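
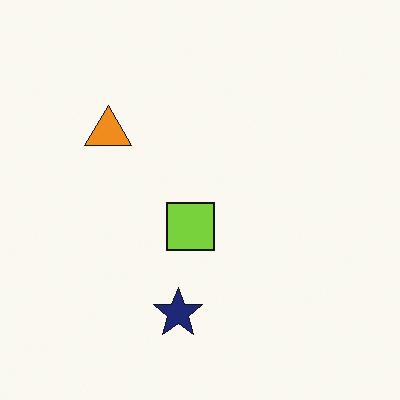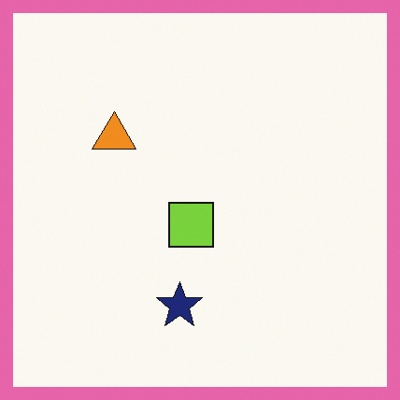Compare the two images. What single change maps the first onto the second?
Framed with a pink border.

A solid pink frame runs around the edge of the second image, with the content slightly shrunk inside it.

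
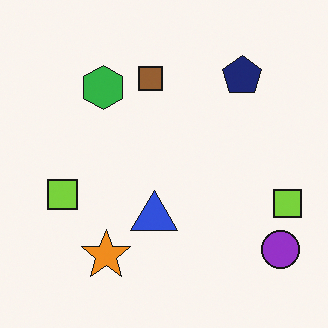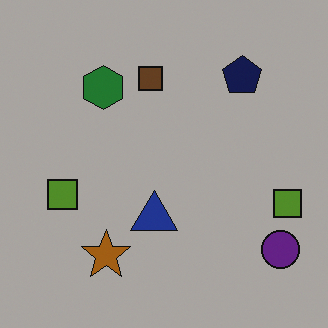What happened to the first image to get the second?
The second image is the first substantially darkened.

Every pixel — background and shapes alike — is uniformly darkened.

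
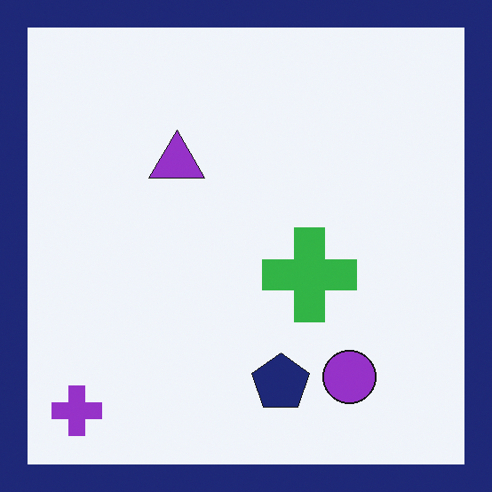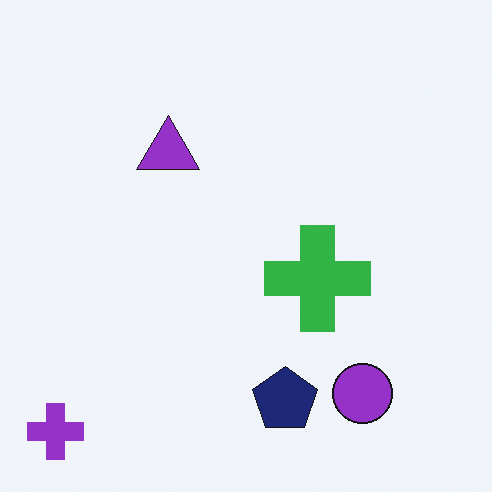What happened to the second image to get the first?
The transformation is: framed with a navy border.

A solid navy frame runs around the edge of the first image, with the content slightly shrunk inside it.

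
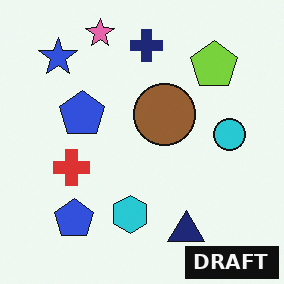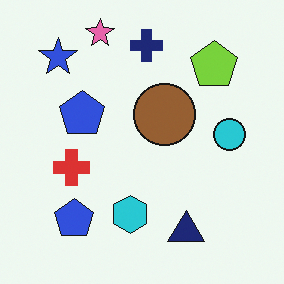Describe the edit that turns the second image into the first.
It was watermarked with the text "DRAFT" in the lower-right corner.

A dark label reading "DRAFT" appears in the lower-right corner.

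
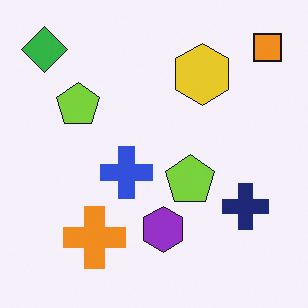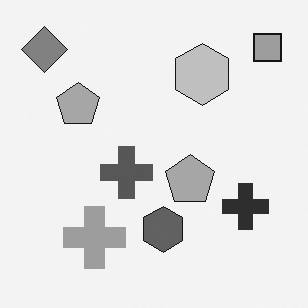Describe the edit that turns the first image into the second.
The second image is the first converted to grayscale.

All color is removed — every shape is now a shade of grey.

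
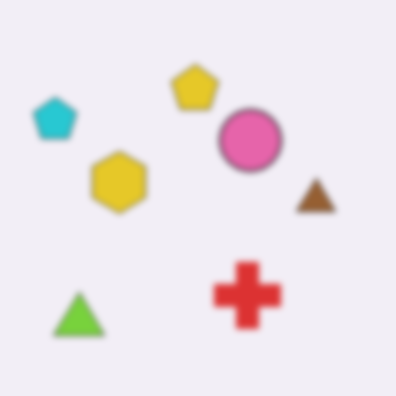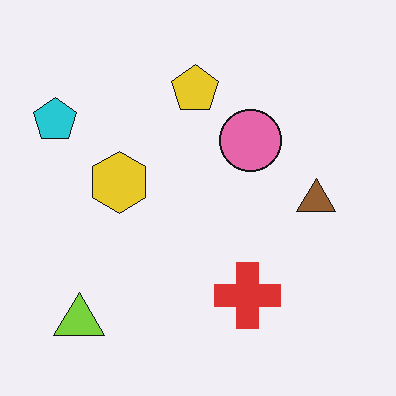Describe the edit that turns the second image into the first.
Moderately blurred.

Shape edges and outlines are uniformly softened across the whole image.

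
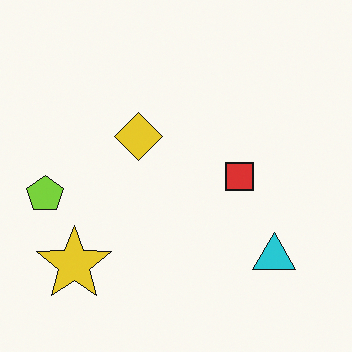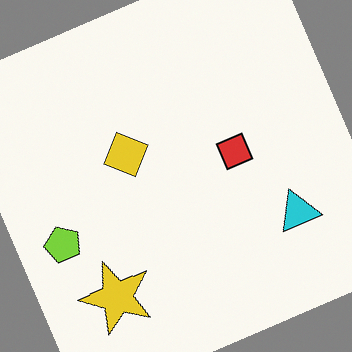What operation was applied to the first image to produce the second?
The transformation is: rotated counter-clockwise by a moderate amount.

Every shape is tilted by the same angle and the image corners show triangular fill wedges — a whole-image rotation by a non-right angle.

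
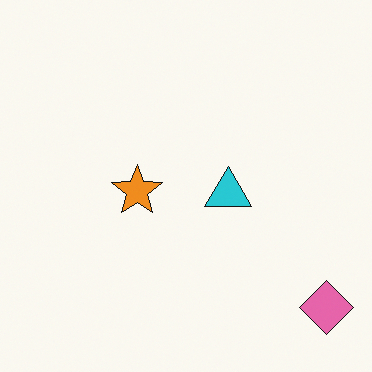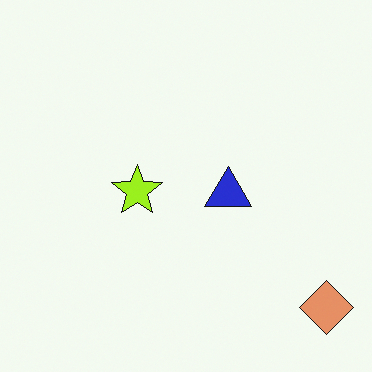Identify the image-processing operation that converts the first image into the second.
Hue-shifted slightly.

Every shape's color has rotated by the same amount around the hue wheel — a uniform hue shift.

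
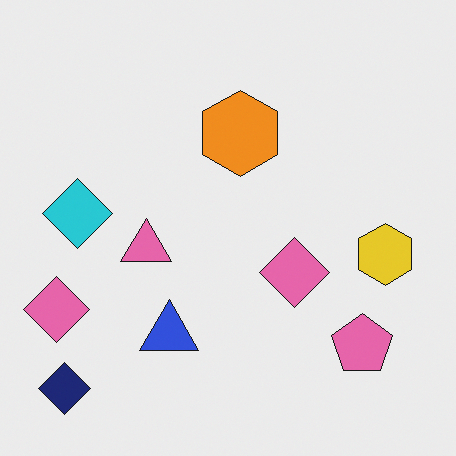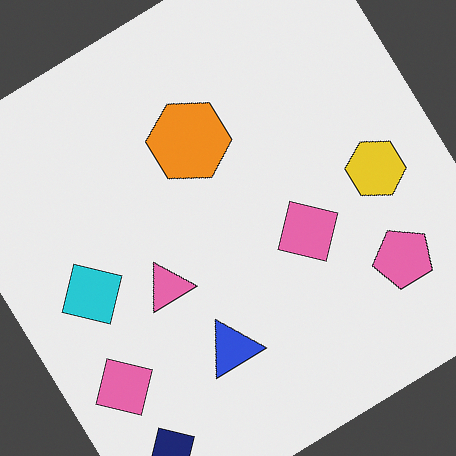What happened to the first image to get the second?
The second image is the first rotated counter-clockwise by a large amount — several tens of degrees.

Every shape is tilted by the same angle and the image corners show triangular fill wedges — a whole-image rotation by a non-right angle.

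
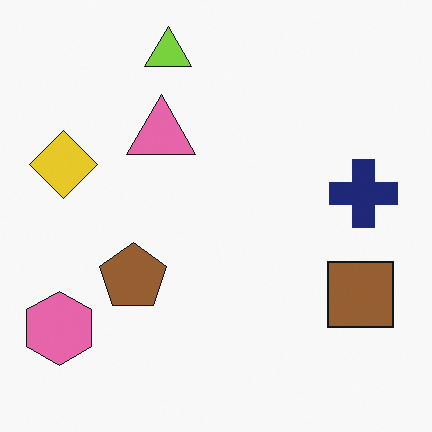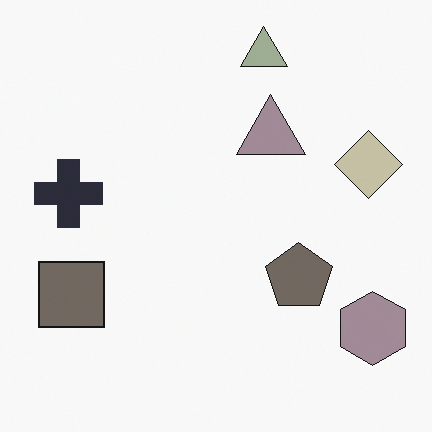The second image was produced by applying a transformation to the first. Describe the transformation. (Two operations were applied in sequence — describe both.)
It was heavily desaturated, then flipped horizontally (left ↔ right).

All colors are more muted and greyish — a global saturation change. The pink hexagon is in the bottom-left of the first image and the bottom-right of the second — shapes on opposite sides of the vertical midline have swapped in a mirror flip.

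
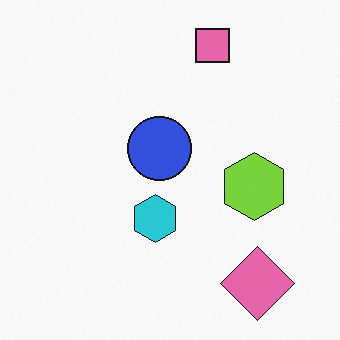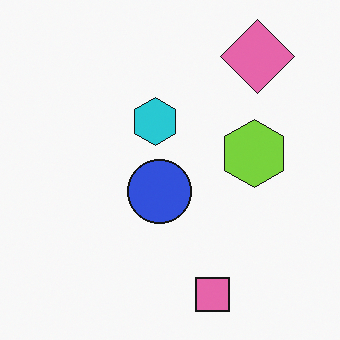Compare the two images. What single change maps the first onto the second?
The image was flipped vertically (top ↔ bottom).

The pink square is in the top of the first image and the bottom of the second — shapes on opposite sides of the horizontal midline have swapped in a mirror flip.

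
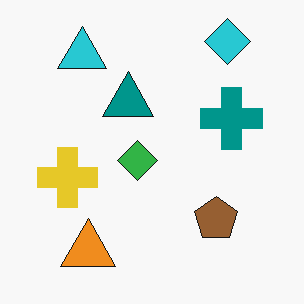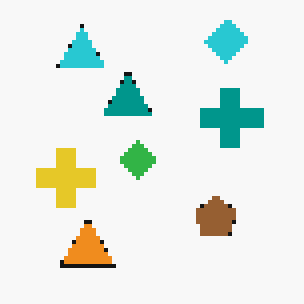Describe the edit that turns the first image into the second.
It was mildly pixelated.

Shapes are reduced to large square blocks; fine edges and outlines are lost — a downscale-then-upscale (mosaic) effect.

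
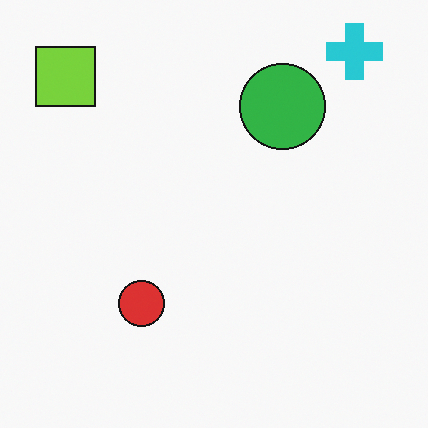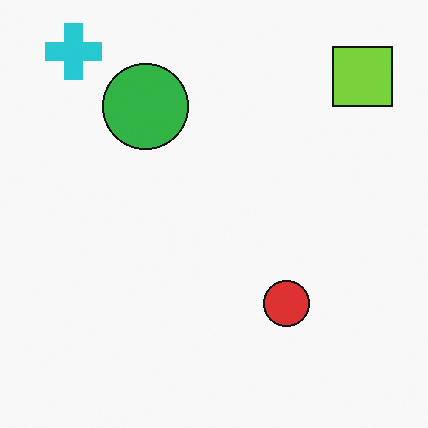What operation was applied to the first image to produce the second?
The transformation is: flipped horizontally (left ↔ right).

The lime square is in the top-left of the first image and the top-right of the second — shapes on opposite sides of the vertical midline have swapped in a mirror flip.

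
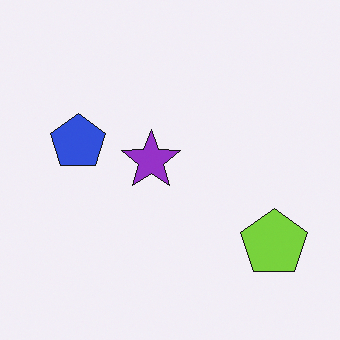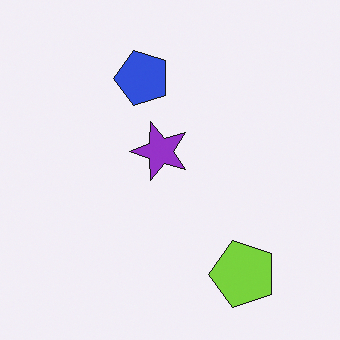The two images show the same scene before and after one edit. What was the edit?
This is the original image transposed (reflected across the top-left ↔ bottom-right diagonal).

Shapes have swapped their row and column positions — what was in the top-right is now in the bottom-left — a diagonal reflection.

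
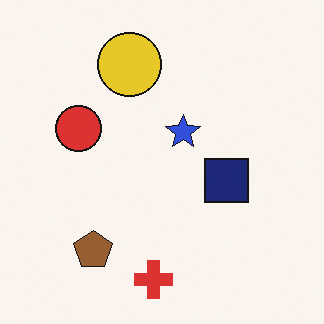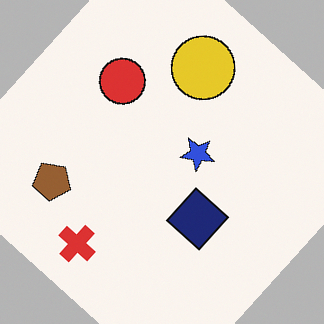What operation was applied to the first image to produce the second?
The transformation is: rotated clockwise by a large amount — several tens of degrees.

Every shape is tilted by the same angle and the image corners show triangular fill wedges — a whole-image rotation by a non-right angle.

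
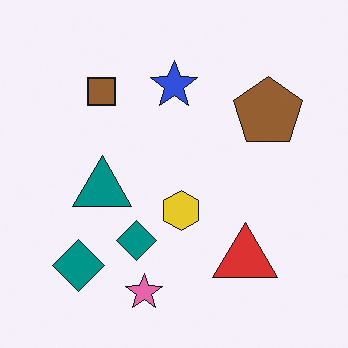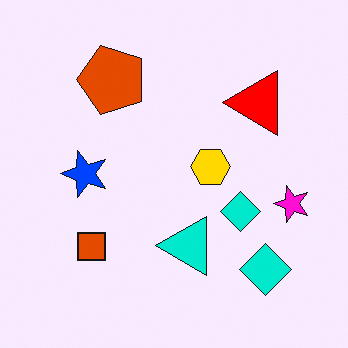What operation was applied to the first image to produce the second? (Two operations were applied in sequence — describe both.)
The second image is the first made much more vivid (saturation change), then rotated 90° counter-clockwise.

All colors are more vivid — a global saturation change. The pink star sits in the bottom of the first image and the right of the second — consistent with a whole-image 90° counter-clockwise rotation.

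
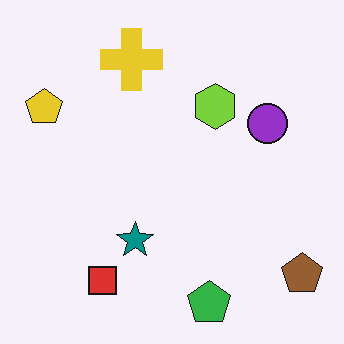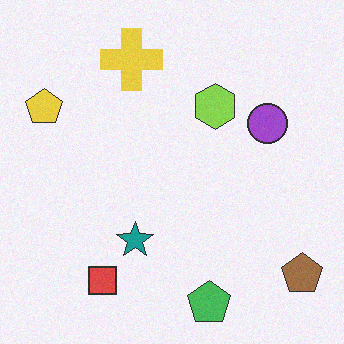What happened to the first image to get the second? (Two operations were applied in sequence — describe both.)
The second image is the first given slightly reduced contrast, then degraded with subtle gaussian noise.

Tones are pushed toward mid-grey across the whole image — a global contrast change. Random speckle covers the whole image, including the flat background.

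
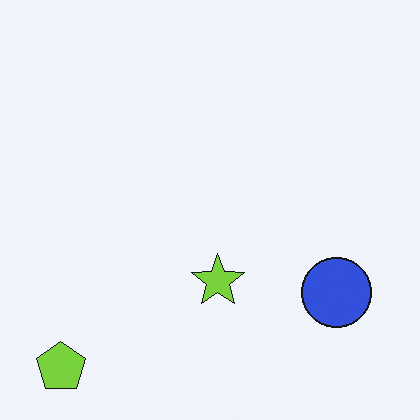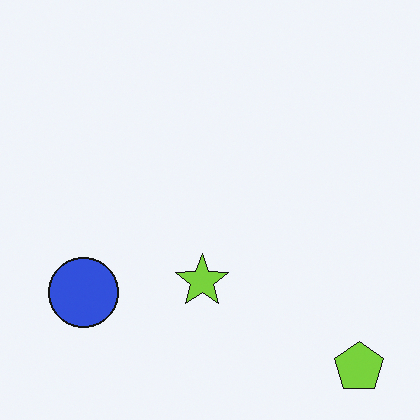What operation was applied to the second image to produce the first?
This is the original image flipped horizontally (left ↔ right).

The lime pentagon is in the bottom-right of the second image and the bottom-left of the first — shapes on opposite sides of the vertical midline have swapped in a mirror flip.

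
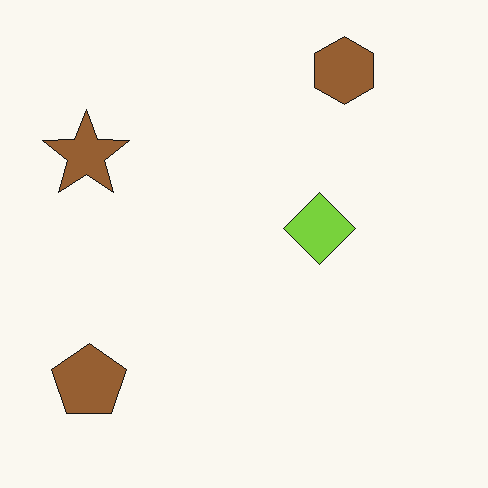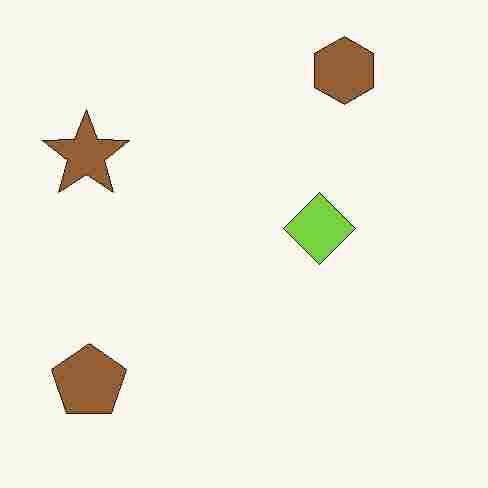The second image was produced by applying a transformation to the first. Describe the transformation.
It was degraded with heavy JPEG compression.

Blocky 8×8 compression artifacts appear around shape edges and the flat background shows ringing — characteristic JPEG degradation.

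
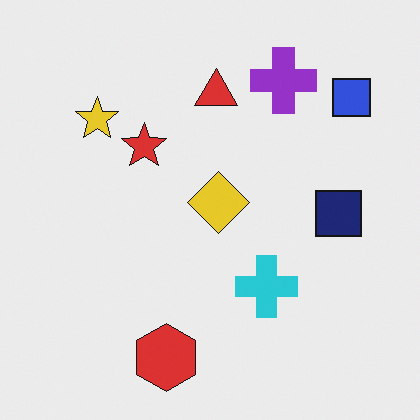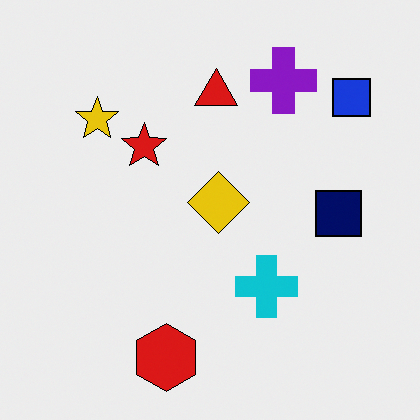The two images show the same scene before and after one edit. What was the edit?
This is the original image given slightly increased contrast.

Tones are pushed away from mid-grey across the whole image — a global contrast change.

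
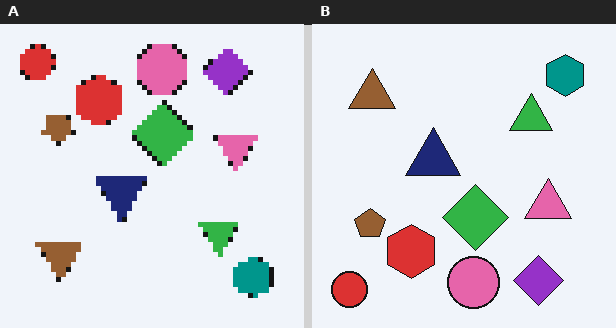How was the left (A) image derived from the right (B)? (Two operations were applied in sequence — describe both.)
Lightly pixelated (a mild mosaic effect), then flipped vertically (top ↔ bottom).

Shapes are reduced to large square blocks; fine edges and outlines are lost — a downscale-then-upscale (mosaic) effect. The red circle is in the bottom-left of the right (B) image and the top-left of the left (A) — shapes on opposite sides of the horizontal midline have swapped in a mirror flip.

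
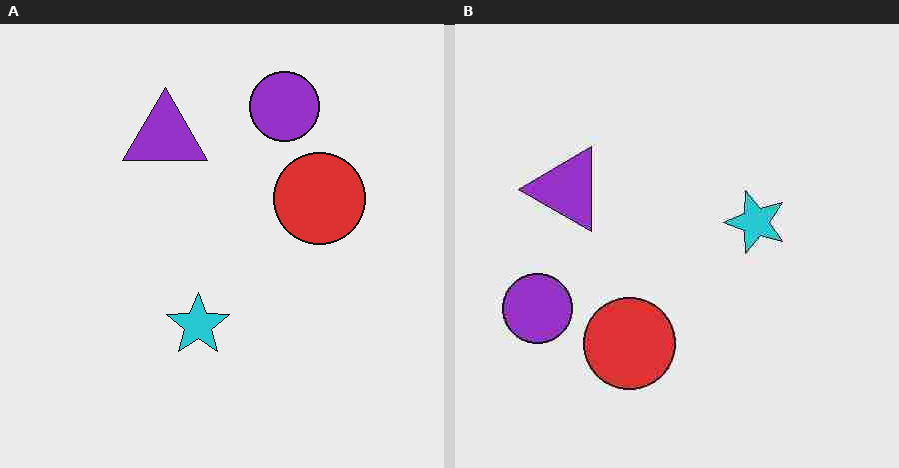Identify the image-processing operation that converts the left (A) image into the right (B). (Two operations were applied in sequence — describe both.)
The right (B) image is the left (A) transposed (reflected across the top-left ↔ bottom-right diagonal), then degraded with heavy JPEG compression.

Shapes have swapped their row and column positions — what was in the top-right is now in the bottom-left — a diagonal reflection. Blocky 8×8 compression artifacts appear around shape edges and the flat background shows ringing — characteristic JPEG degradation.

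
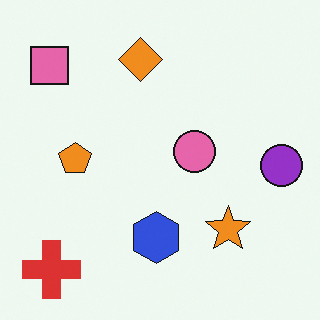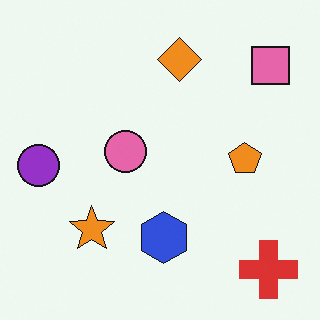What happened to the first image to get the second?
Flipped horizontally (left ↔ right).

The purple circle is in the right of the first image and the left of the second — shapes on opposite sides of the vertical midline have swapped in a mirror flip.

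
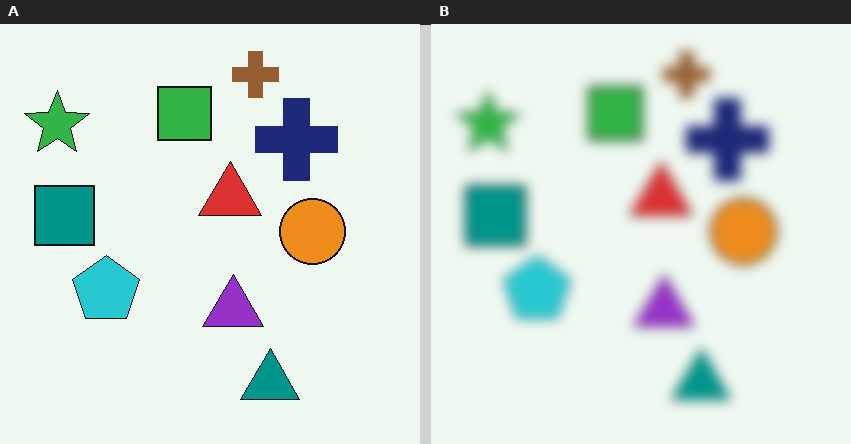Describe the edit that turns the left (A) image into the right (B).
This is the original image strongly gaussian-blurred.

Shape edges and outlines are uniformly softened across the whole image.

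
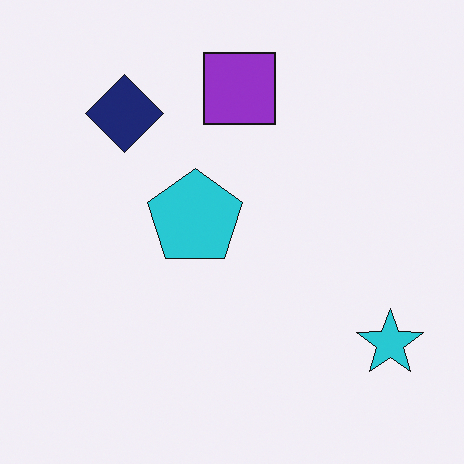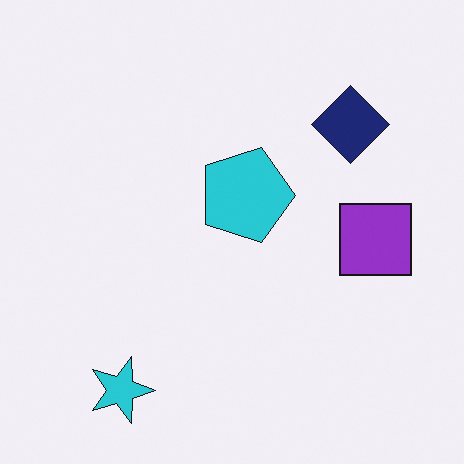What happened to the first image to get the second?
The second image is the first rotated 90° clockwise.

The cyan star sits in the bottom-right of the first image and the bottom-left of the second — consistent with a whole-image 90° clockwise rotation.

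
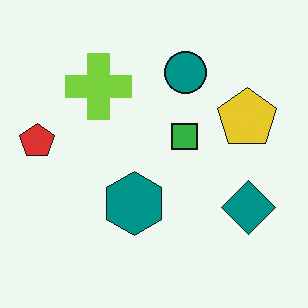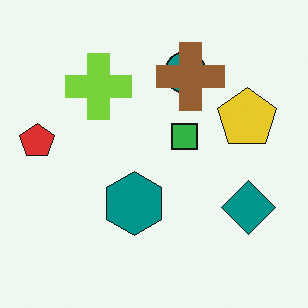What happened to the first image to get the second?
The image was overlaid with an additional brown cross.

A brown cross appears in the second image that is absent from the first.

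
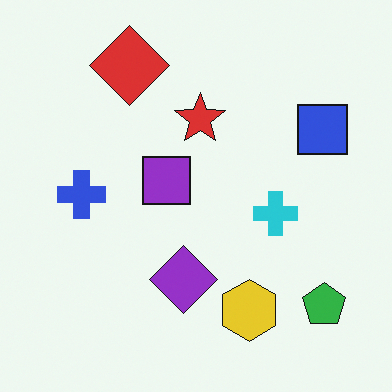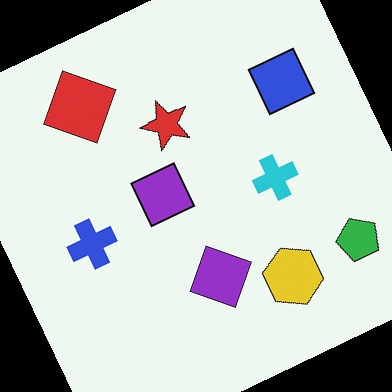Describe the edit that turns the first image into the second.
It was rotated counter-clockwise by a moderate amount.

Every shape is tilted by the same angle and the image corners show triangular fill wedges — a whole-image rotation by a non-right angle.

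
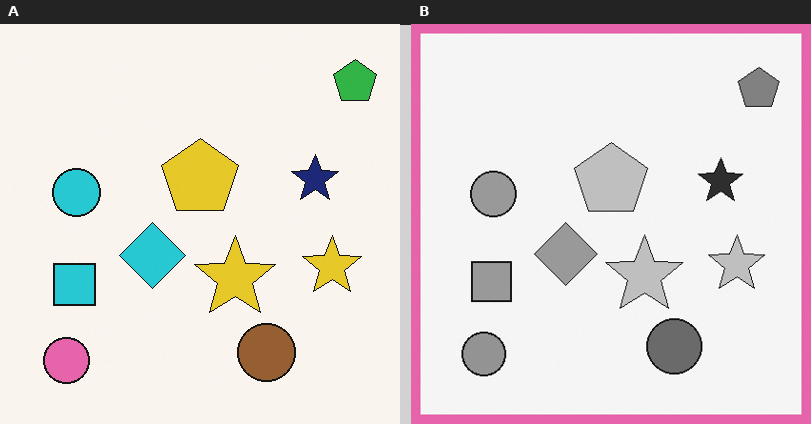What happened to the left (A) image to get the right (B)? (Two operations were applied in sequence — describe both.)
The transformation is: converted to grayscale, then framed with a pink border.

All color is removed — every shape is now a shade of grey. A solid pink frame runs around the edge of the right (B) image, with the content slightly shrunk inside it.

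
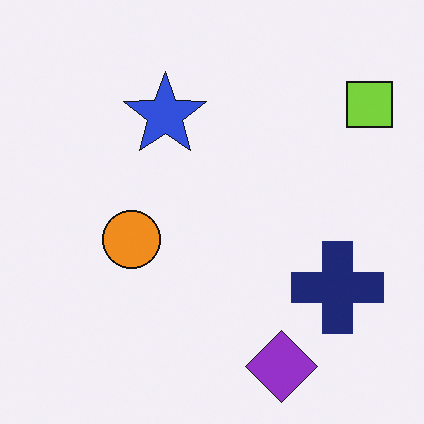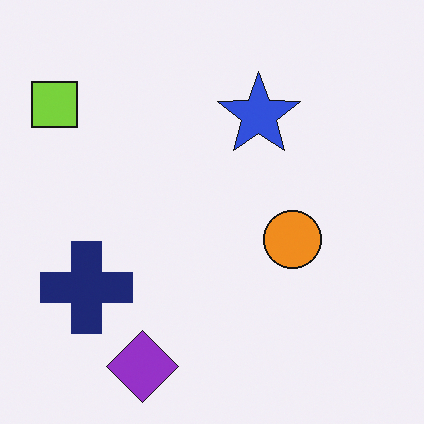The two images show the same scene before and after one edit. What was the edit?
Flipped horizontally (left ↔ right).

The lime square is in the top-right of the first image and the top-left of the second — shapes on opposite sides of the vertical midline have swapped in a mirror flip.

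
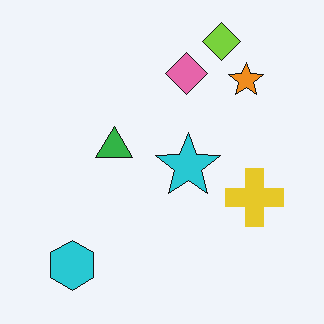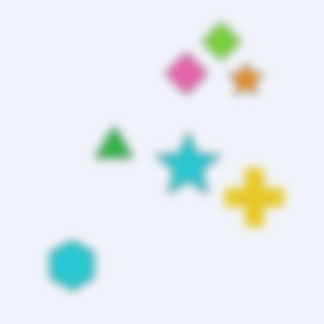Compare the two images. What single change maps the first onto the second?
The transformation is: moderately blurred.

Shape edges and outlines are uniformly softened across the whole image.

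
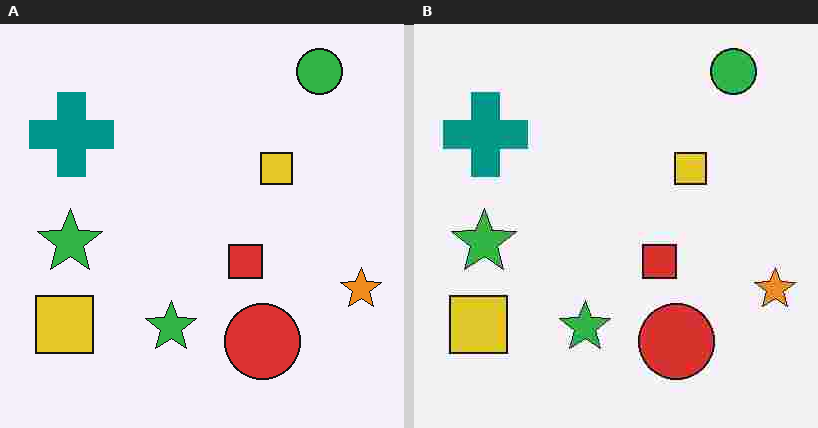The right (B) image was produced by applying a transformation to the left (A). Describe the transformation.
Degraded with heavy JPEG compression.

Blocky 8×8 compression artifacts appear around shape edges and the flat background shows ringing — characteristic JPEG degradation.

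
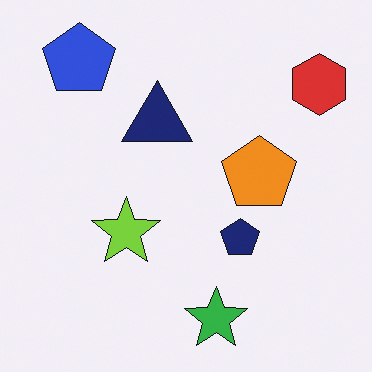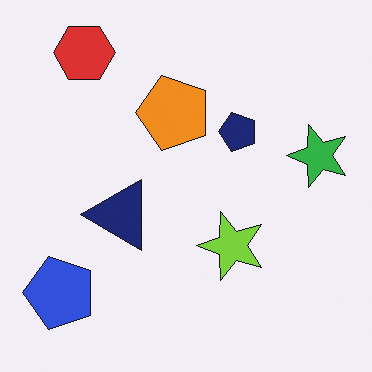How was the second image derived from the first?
The image was rotated 90° counter-clockwise.

The red hexagon sits in the top-right of the first image and the top-left of the second — consistent with a whole-image 90° counter-clockwise rotation.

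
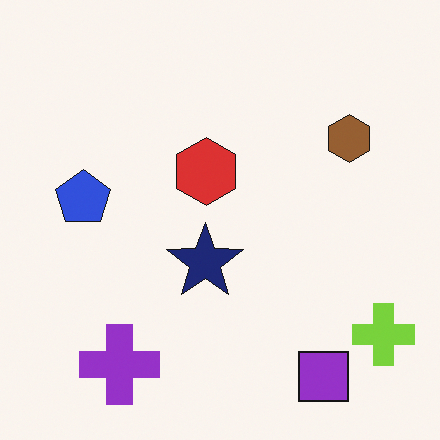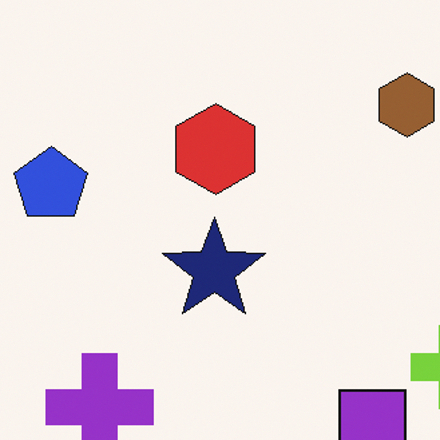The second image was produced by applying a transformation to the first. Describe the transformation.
The image was cropped slightly and scaled back up.

The visible shapes are larger and the field of view is narrower; shapes near the original edges may be partly or wholly outside the frame — a crop-and-rescale.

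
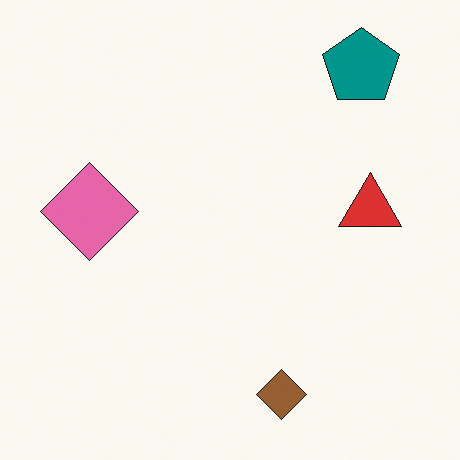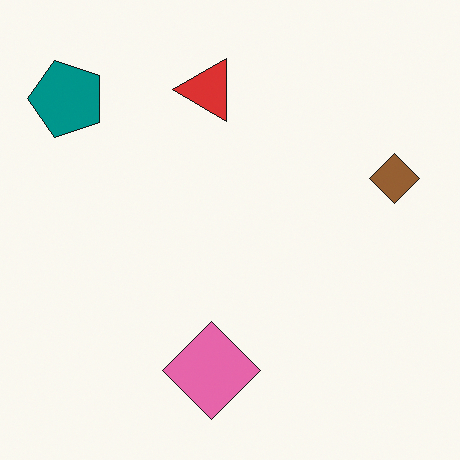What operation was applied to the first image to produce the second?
It was rotated 90° counter-clockwise.

The teal pentagon sits in the top-right of the first image and the top-left of the second — consistent with a whole-image 90° counter-clockwise rotation.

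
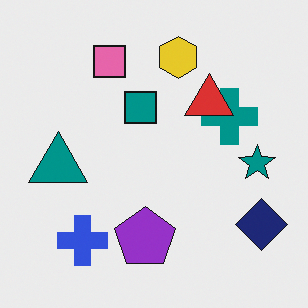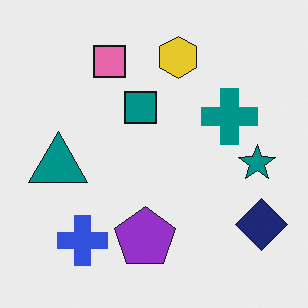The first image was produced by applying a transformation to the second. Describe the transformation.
Overlaid with an additional red triangle.

A red triangle appears in the first image that is absent from the second.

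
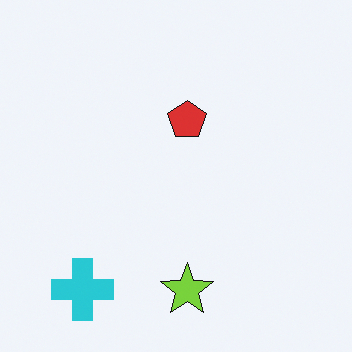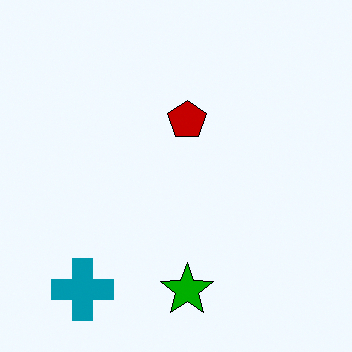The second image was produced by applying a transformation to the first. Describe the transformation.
It was given much higher contrast.

Tones are pushed away from mid-grey across the whole image — a global contrast change.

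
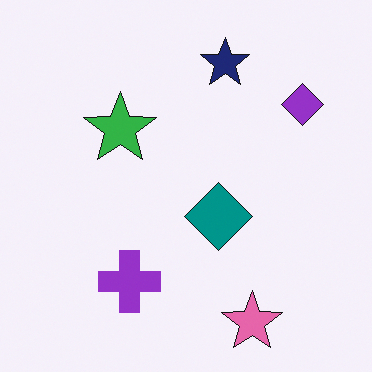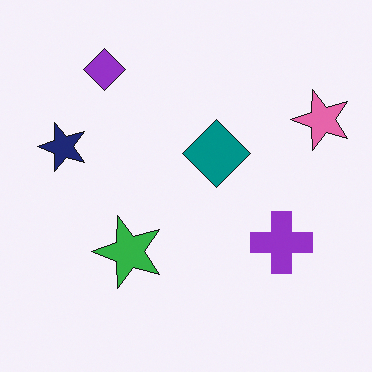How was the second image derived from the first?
The second image is the first rotated 90° counter-clockwise.

The pink star sits in the bottom-right of the first image and the top-right of the second — consistent with a whole-image 90° counter-clockwise rotation.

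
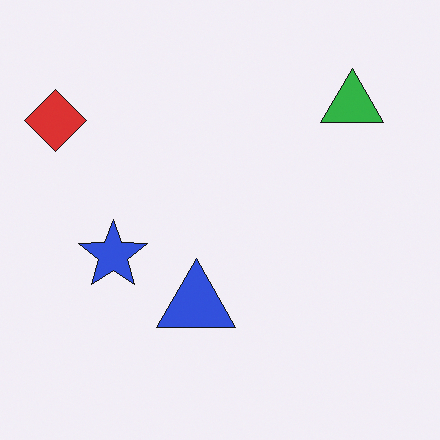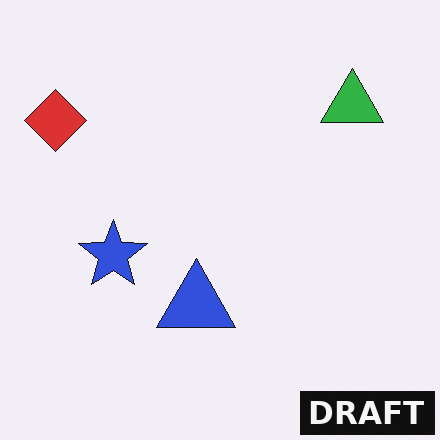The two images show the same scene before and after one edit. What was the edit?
The second image is the first watermarked with the text "DRAFT" in the lower-right corner.

A dark label reading "DRAFT" appears in the lower-right corner.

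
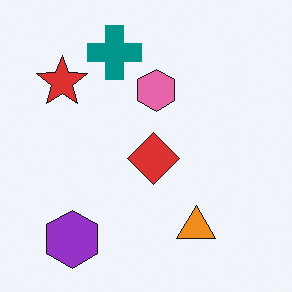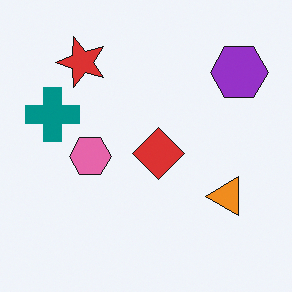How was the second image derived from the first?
Transposed (reflected across the top-left ↔ bottom-right diagonal).

Shapes have swapped their row and column positions — what was in the top-right is now in the bottom-left — a diagonal reflection.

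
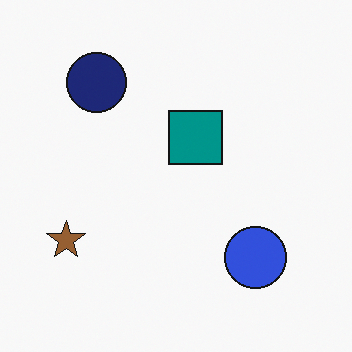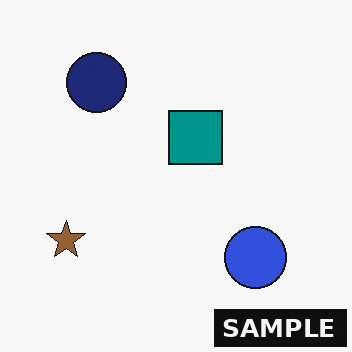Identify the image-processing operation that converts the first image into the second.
It was watermarked with the text "SAMPLE" in the lower-right corner.

A dark label reading "SAMPLE" appears in the lower-right corner.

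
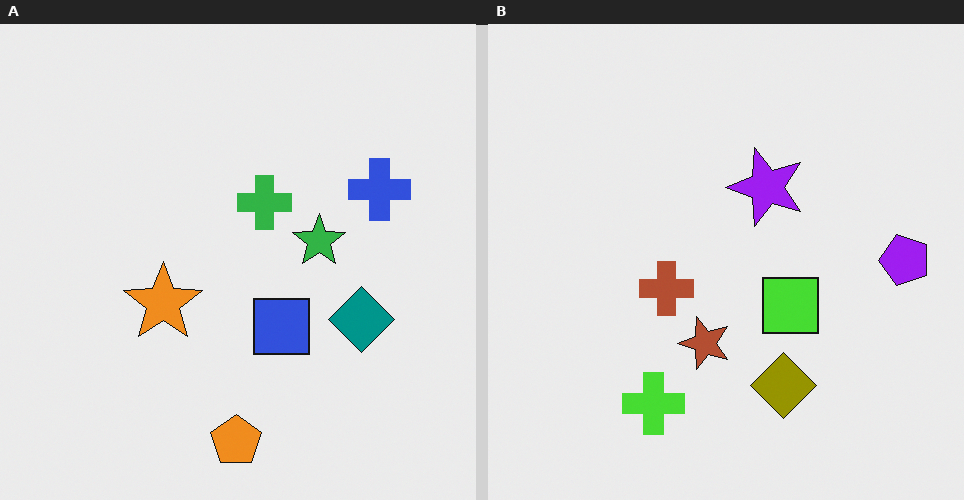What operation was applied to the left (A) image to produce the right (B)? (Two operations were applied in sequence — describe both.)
It was transposed (reflected across the top-left ↔ bottom-right diagonal), then hue-shifted through roughly half the color wheel.

Shapes have swapped their row and column positions — what was in the top-right is now in the bottom-left — a diagonal reflection. Every shape's color has rotated by the same amount around the hue wheel — a uniform hue shift.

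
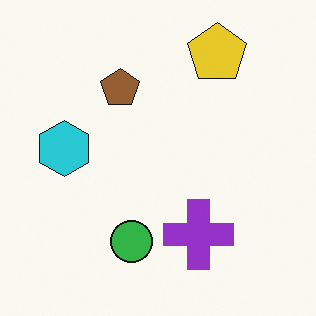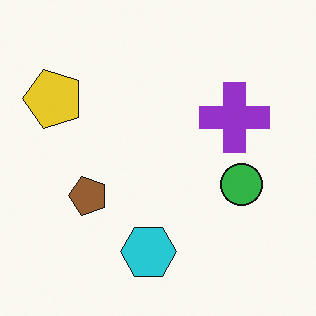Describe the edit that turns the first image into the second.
It was rotated 90° counter-clockwise.

The yellow pentagon sits in the top-right of the first image and the top-left of the second — consistent with a whole-image 90° counter-clockwise rotation.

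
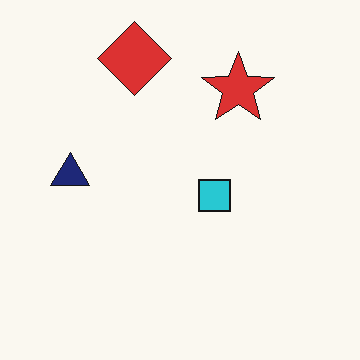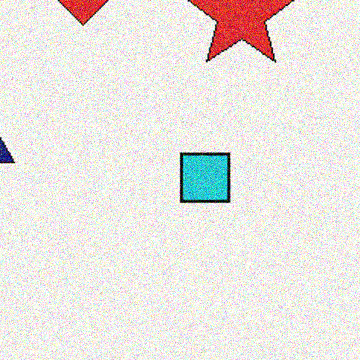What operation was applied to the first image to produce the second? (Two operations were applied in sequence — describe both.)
The second image is the first cropped slightly and scaled back up, then degraded with strong gaussian noise.

The visible shapes are larger and the field of view is narrower; shapes near the original edges may be partly or wholly outside the frame — a crop-and-rescale. Random speckle covers the whole image, including the flat background.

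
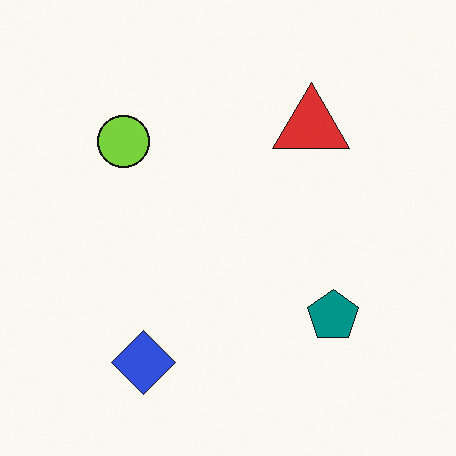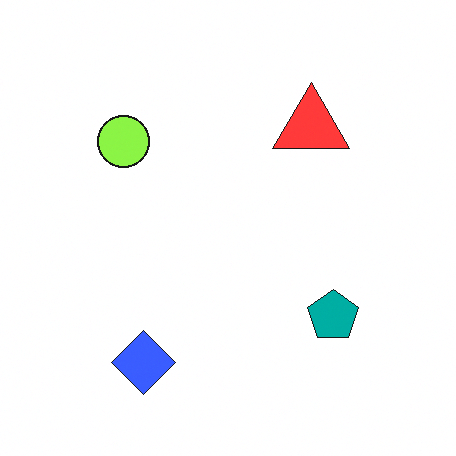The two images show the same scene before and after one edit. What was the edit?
The second image is the first slightly brightened.

Every pixel — background and shapes alike — is uniformly brightened.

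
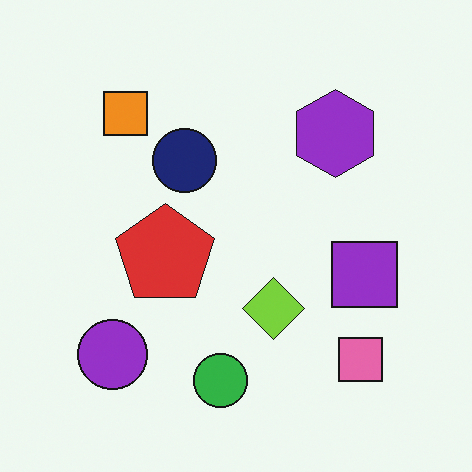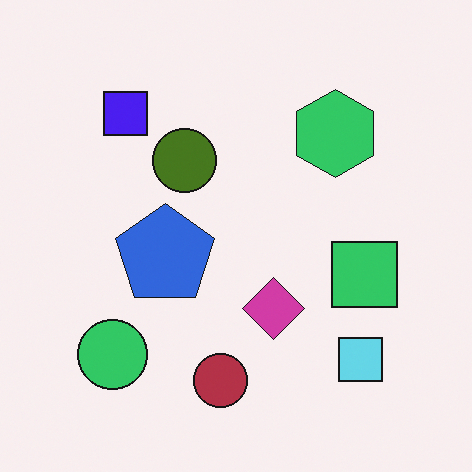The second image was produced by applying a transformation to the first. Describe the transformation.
This is the original image hue-shifted by a large amount.

Every shape's color has rotated by the same amount around the hue wheel — a uniform hue shift.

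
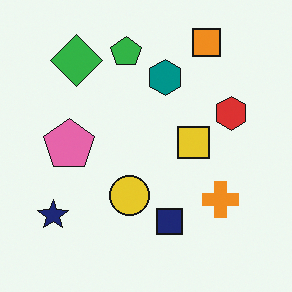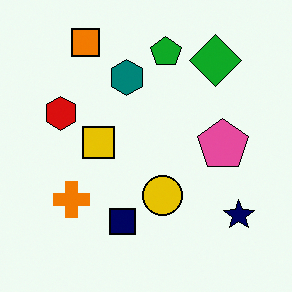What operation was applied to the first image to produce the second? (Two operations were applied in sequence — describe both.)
It was flipped horizontally (left ↔ right), then given slightly increased contrast.

The navy star is in the bottom-left of the first image and the bottom-right of the second — shapes on opposite sides of the vertical midline have swapped in a mirror flip. Tones are pushed away from mid-grey across the whole image — a global contrast change.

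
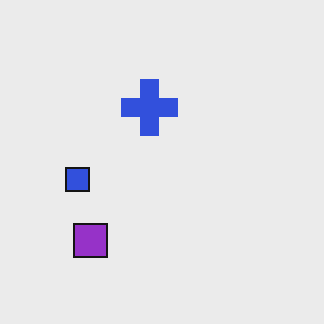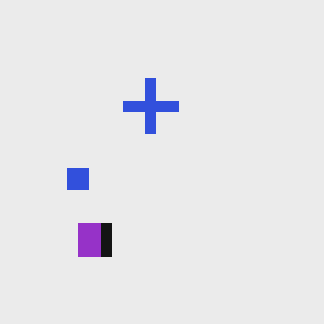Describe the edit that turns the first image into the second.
It was coarsely pixelated.

Shapes are reduced to large square blocks; fine edges and outlines are lost — a downscale-then-upscale (mosaic) effect.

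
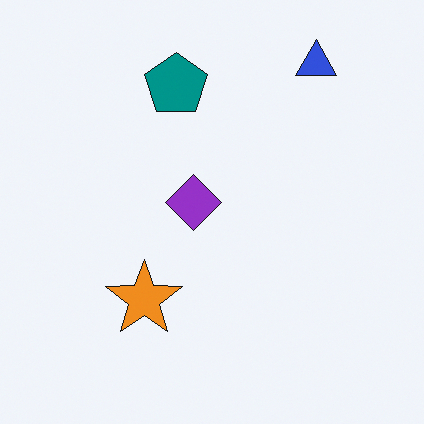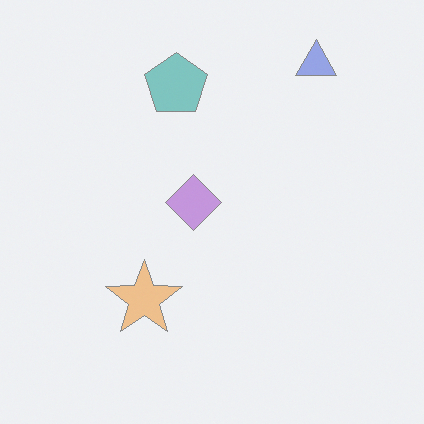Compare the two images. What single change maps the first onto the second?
The transformation is: washed out (contrast reduced).

Tones are pushed toward mid-grey across the whole image — a global contrast change.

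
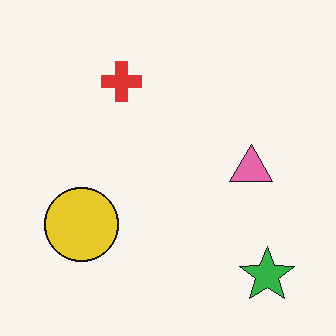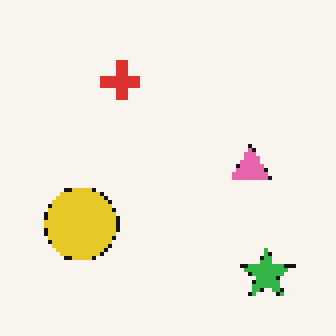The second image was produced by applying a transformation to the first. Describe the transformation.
Mildly pixelated.

Shapes are reduced to large square blocks; fine edges and outlines are lost — a downscale-then-upscale (mosaic) effect.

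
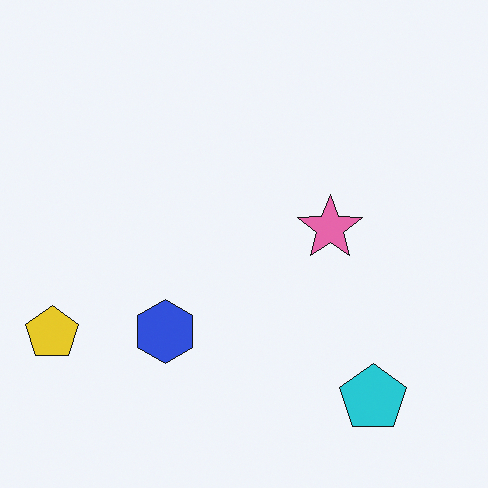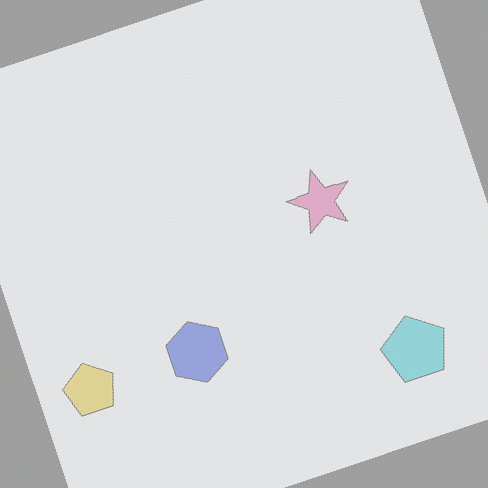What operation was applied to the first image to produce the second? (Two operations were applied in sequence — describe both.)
It was rotated counter-clockwise by a moderate amount, then washed out (contrast reduced).

Every shape is tilted by the same angle and the image corners show triangular fill wedges — a whole-image rotation by a non-right angle. Tones are pushed toward mid-grey across the whole image — a global contrast change.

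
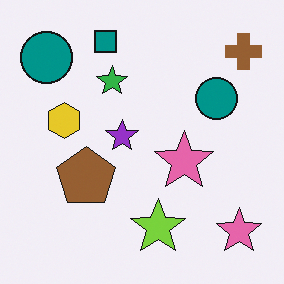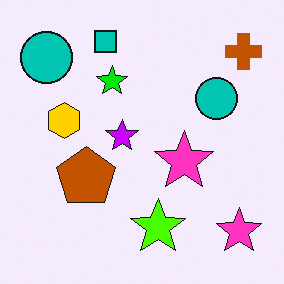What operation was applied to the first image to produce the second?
The image was made much more vivid (saturation change).

All colors are more vivid — a global saturation change.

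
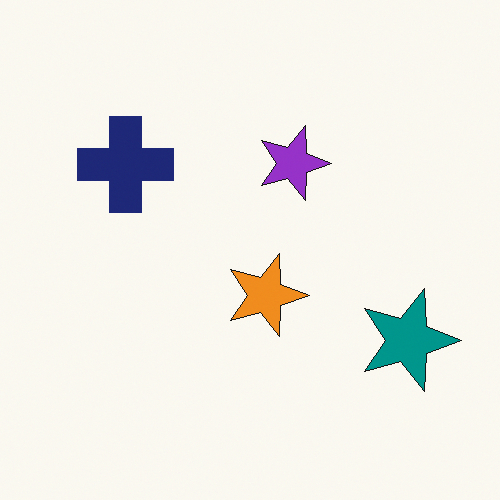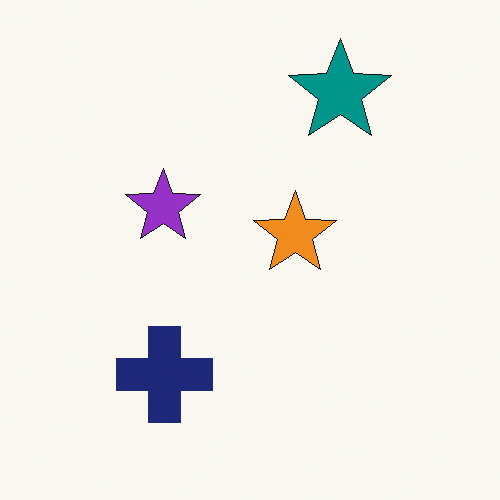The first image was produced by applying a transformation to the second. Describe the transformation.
Rotated 90° clockwise.

The teal star sits in the top-right of the second image and the bottom-right of the first — consistent with a whole-image 90° clockwise rotation.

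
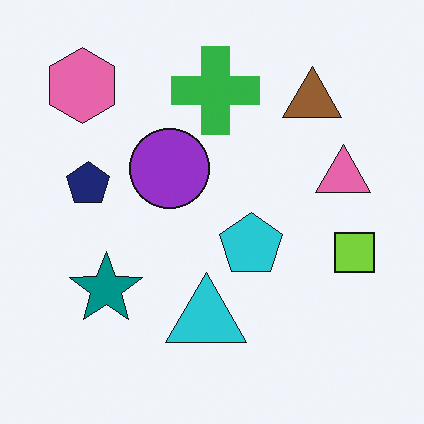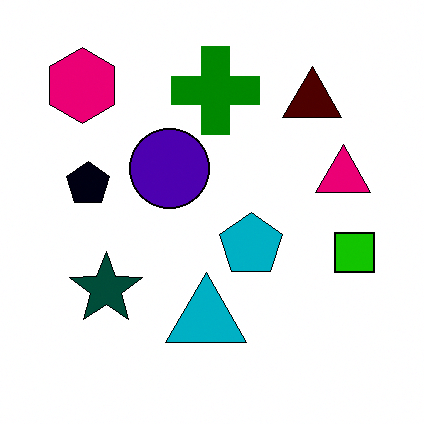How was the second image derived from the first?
The image was boosted in contrast.

Tones are pushed away from mid-grey across the whole image — a global contrast change.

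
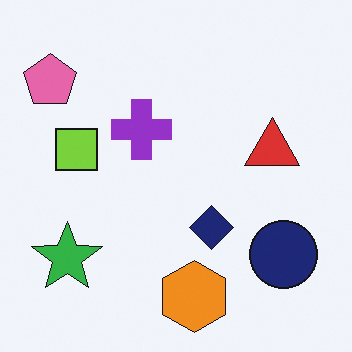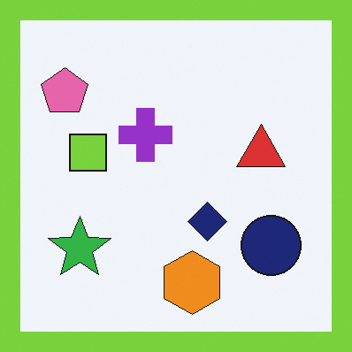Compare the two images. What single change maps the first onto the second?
Framed with a lime border.

A solid lime frame runs around the edge of the second image, with the content slightly shrunk inside it.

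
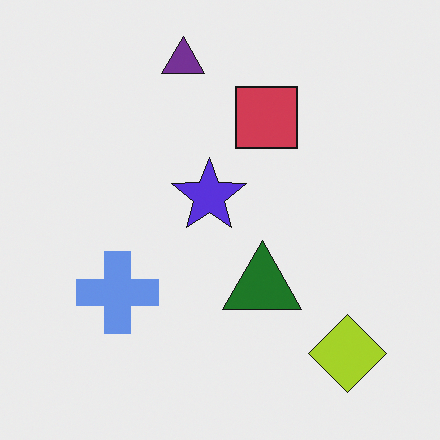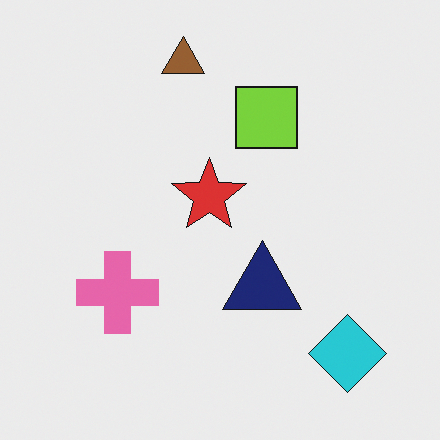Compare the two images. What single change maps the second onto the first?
It was hue-shifted through roughly half the color wheel.

Every shape's color has rotated by the same amount around the hue wheel — a uniform hue shift.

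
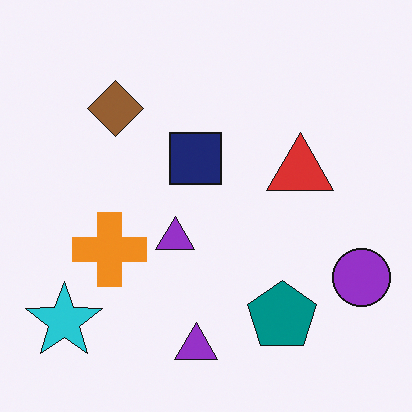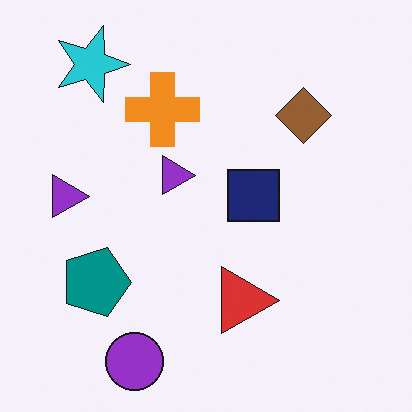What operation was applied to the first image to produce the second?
This is the original image rotated 90° clockwise.

The cyan star sits in the bottom-left of the first image and the top-left of the second — consistent with a whole-image 90° clockwise rotation.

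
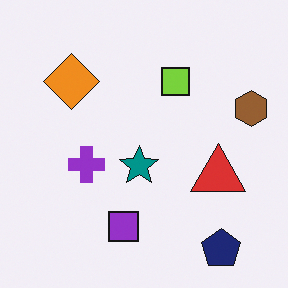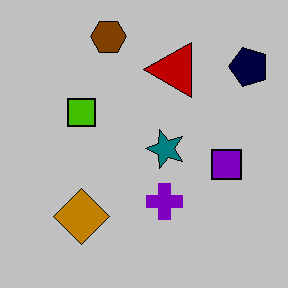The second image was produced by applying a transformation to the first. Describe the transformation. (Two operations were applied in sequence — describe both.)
The transformation is: heavily posterized to just a handful of flat colors, then rotated 90° counter-clockwise.

Each flat color has snapped to a coarser quantized level — most visibly, the near-white background has dropped to a flat grey. The navy pentagon sits in the bottom-right of the first image and the top-right of the second — consistent with a whole-image 90° counter-clockwise rotation.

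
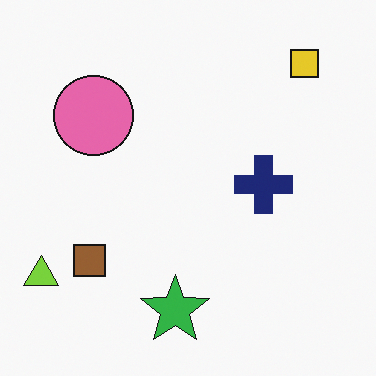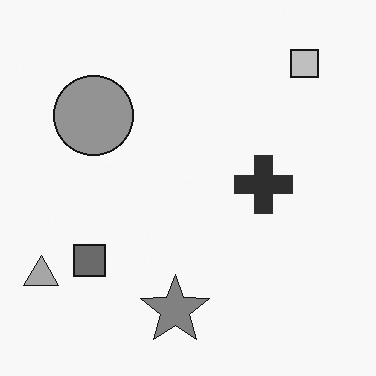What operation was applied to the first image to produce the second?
The image was converted to grayscale.

All color is removed — every shape is now a shade of grey.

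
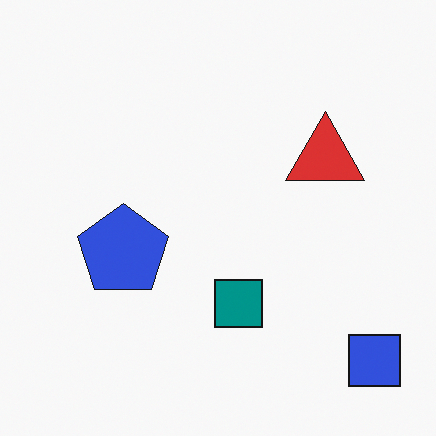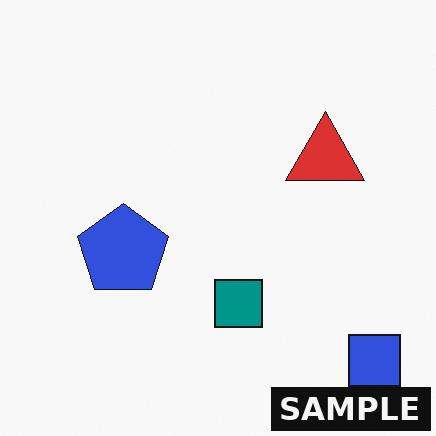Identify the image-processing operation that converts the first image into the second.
It was watermarked with the text "SAMPLE" in the lower-right corner.

A dark label reading "SAMPLE" appears in the lower-right corner.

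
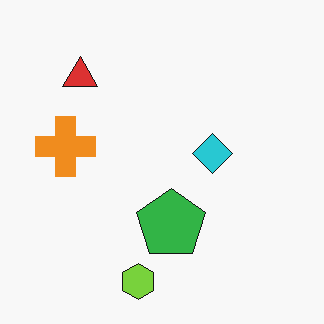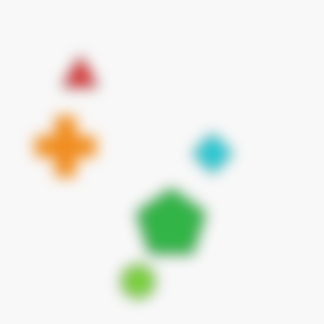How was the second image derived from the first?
The image was heavily blurred.

Shape edges and outlines are uniformly softened across the whole image.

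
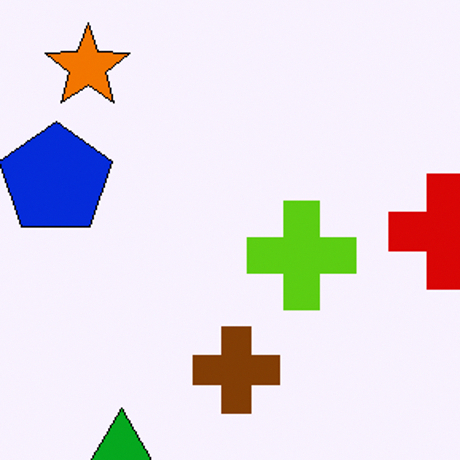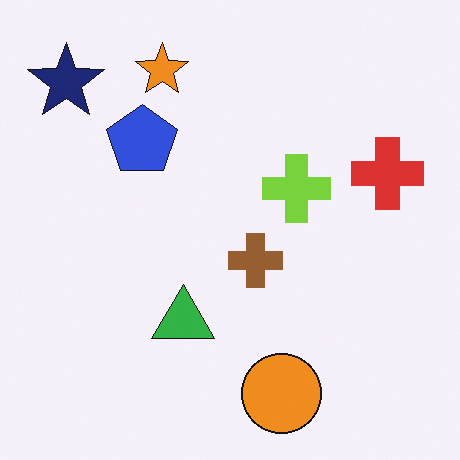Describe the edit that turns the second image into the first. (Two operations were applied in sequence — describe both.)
The transformation is: given slightly increased contrast, then cropped slightly and scaled back up.

Tones are pushed away from mid-grey across the whole image — a global contrast change. The visible shapes are larger and the field of view is narrower; shapes near the original edges may be partly or wholly outside the frame — a crop-and-rescale.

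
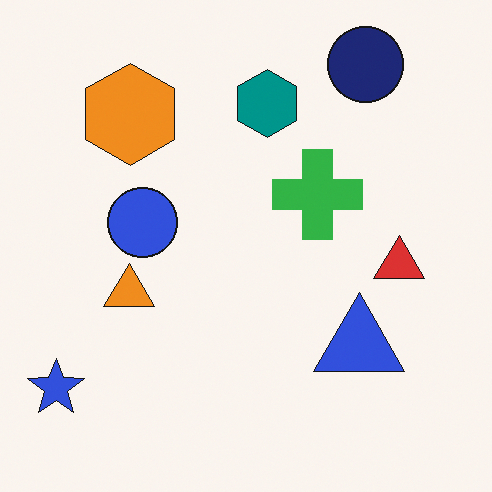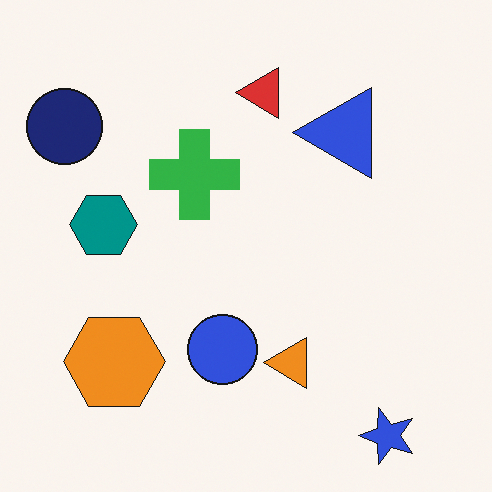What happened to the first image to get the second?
The image was rotated 90° counter-clockwise.

The blue star sits in the bottom-left of the first image and the bottom-right of the second — consistent with a whole-image 90° counter-clockwise rotation.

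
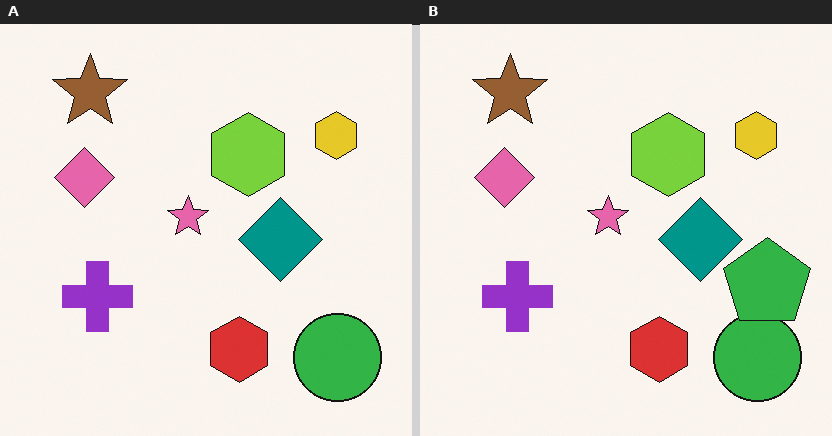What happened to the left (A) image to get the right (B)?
The transformation is: overlaid with an additional green pentagon.

A green pentagon appears in the right (B) image that is absent from the left (A).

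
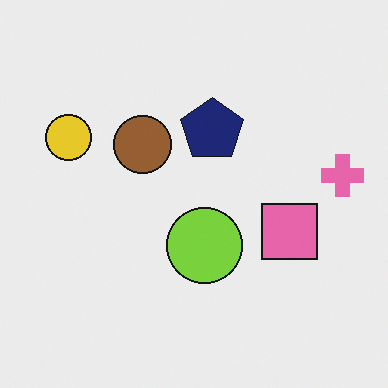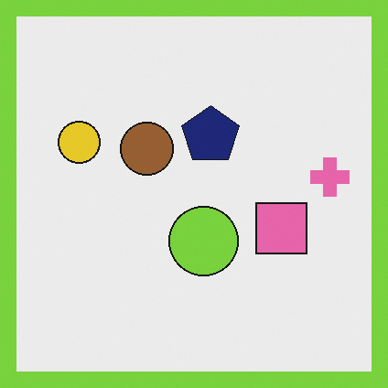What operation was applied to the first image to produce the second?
Framed with a lime border.

A solid lime frame runs around the edge of the second image, with the content slightly shrunk inside it.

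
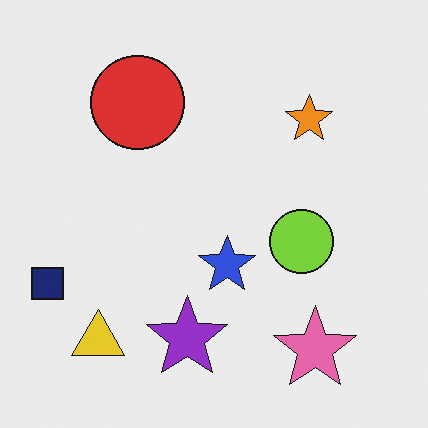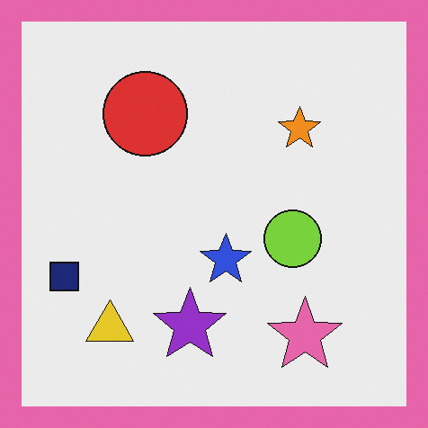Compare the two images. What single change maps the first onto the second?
Framed with a pink border.

A solid pink frame runs around the edge of the second image, with the content slightly shrunk inside it.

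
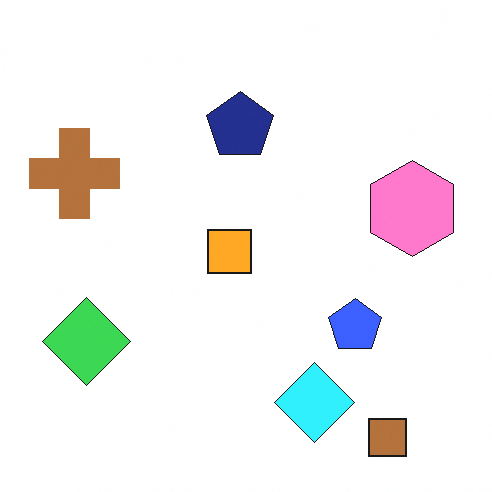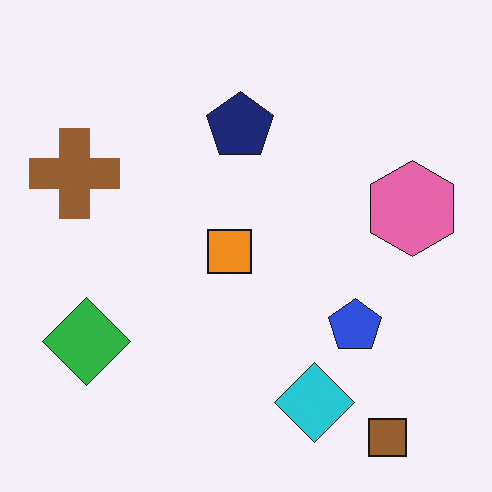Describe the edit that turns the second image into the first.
The transformation is: slightly brightened.

Every pixel — background and shapes alike — is uniformly brightened.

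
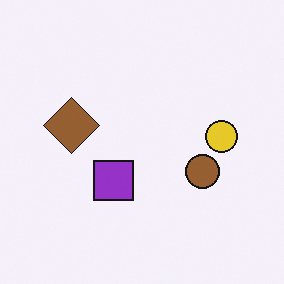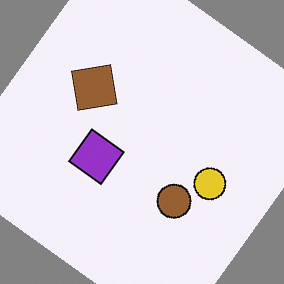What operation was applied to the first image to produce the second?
The image was rotated clockwise by a large amount — several tens of degrees.

Every shape is tilted by the same angle and the image corners show triangular fill wedges — a whole-image rotation by a non-right angle.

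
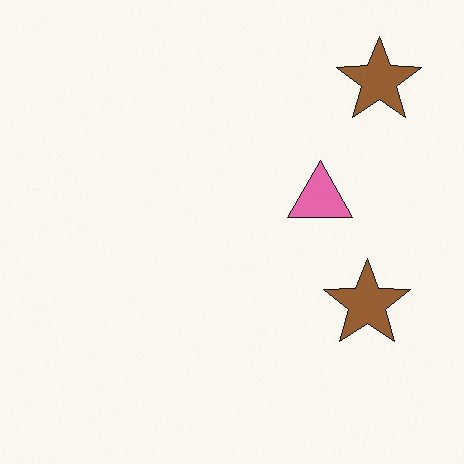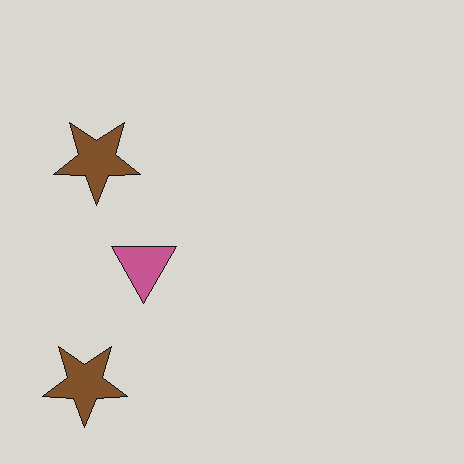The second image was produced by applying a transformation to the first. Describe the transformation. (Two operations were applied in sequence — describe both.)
The image was darkened a little, then rotated 180°.

Every pixel — background and shapes alike — is uniformly darkened. The pink triangle sits in the right of the first image and the left of the second — consistent with a whole-image 180° rotation.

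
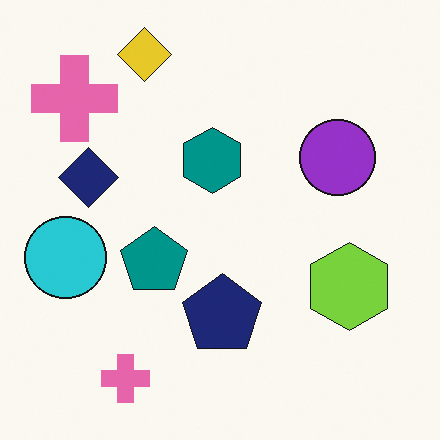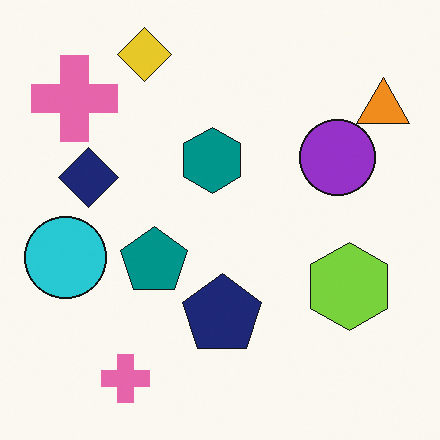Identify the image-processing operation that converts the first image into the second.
Overlaid with an additional orange triangle.

An orange triangle appears in the second image that is absent from the first.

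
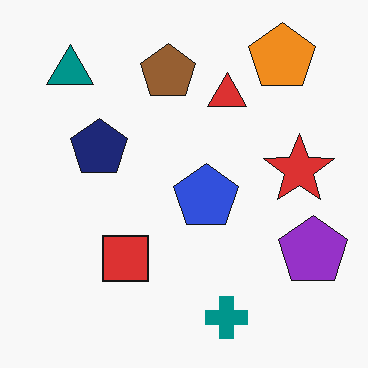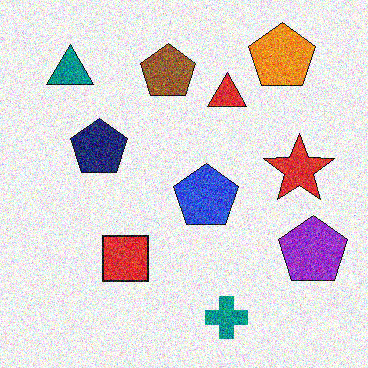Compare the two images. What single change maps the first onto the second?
The second image is the first degraded with heavy additive noise.

Random speckle covers the whole image, including the flat background.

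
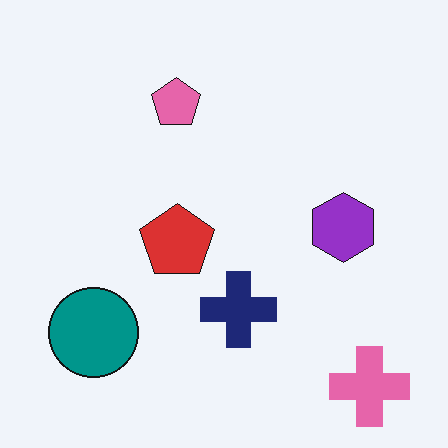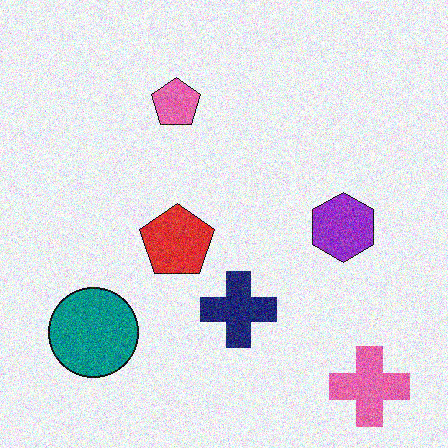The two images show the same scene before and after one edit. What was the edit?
The second image is the first degraded with visible gaussian noise.

Random speckle covers the whole image, including the flat background.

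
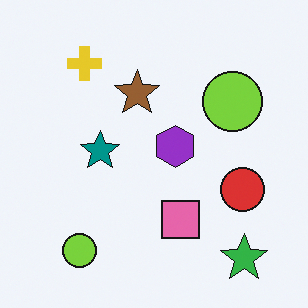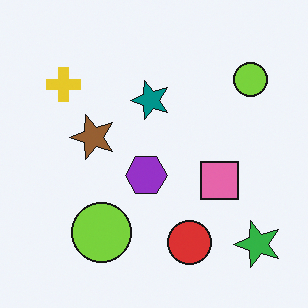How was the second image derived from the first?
The image was transposed (reflected across the top-left ↔ bottom-right diagonal).

Shapes have swapped their row and column positions — what was in the top-right is now in the bottom-left — a diagonal reflection.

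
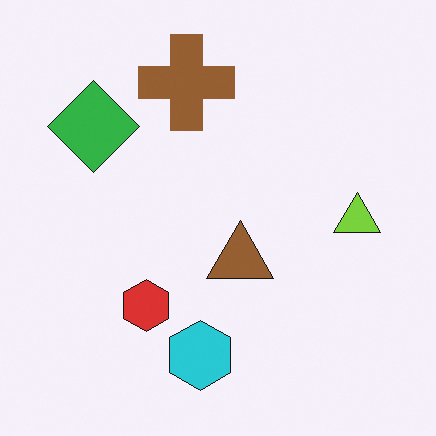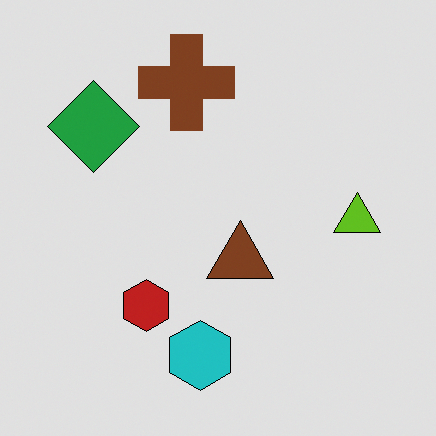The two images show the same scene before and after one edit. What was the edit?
The transformation is: moderately posterized.

Each flat color has snapped to a coarser quantized level — most visibly, the near-white background has dropped to a flat grey.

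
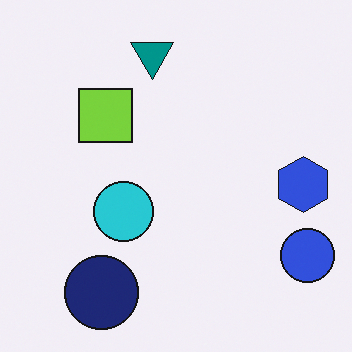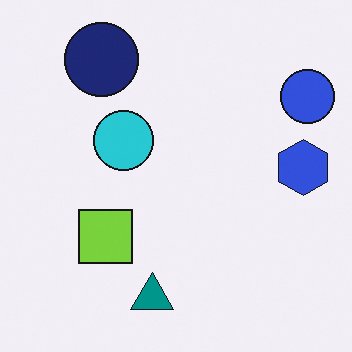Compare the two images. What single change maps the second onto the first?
The transformation is: flipped vertically (top ↔ bottom).

The teal triangle is in the bottom of the second image and the top of the first — shapes on opposite sides of the horizontal midline have swapped in a mirror flip.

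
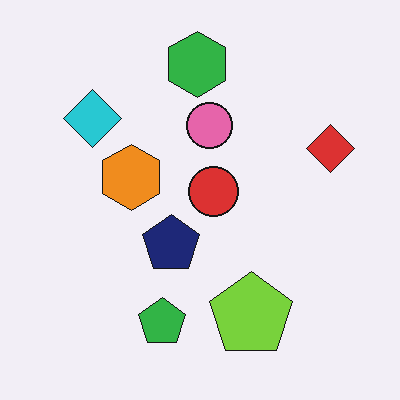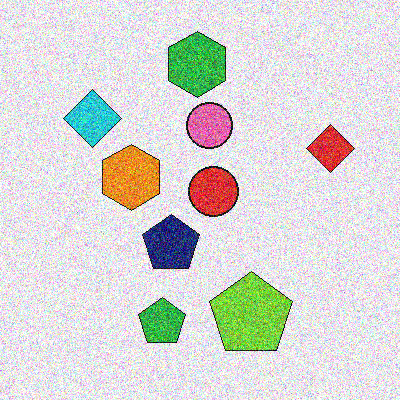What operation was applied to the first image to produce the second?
The transformation is: degraded with strong gaussian noise.

Random speckle covers the whole image, including the flat background.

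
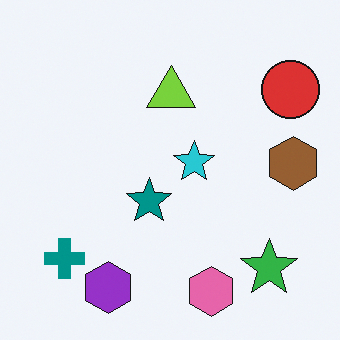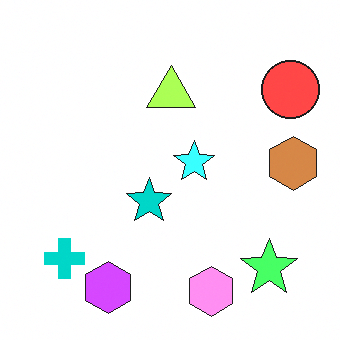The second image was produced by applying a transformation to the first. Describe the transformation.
It was noticeably brightened.

Every pixel — background and shapes alike — is uniformly brightened.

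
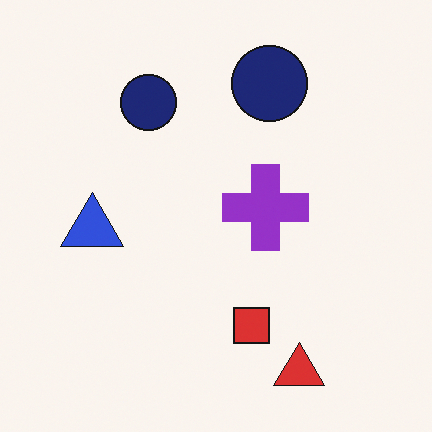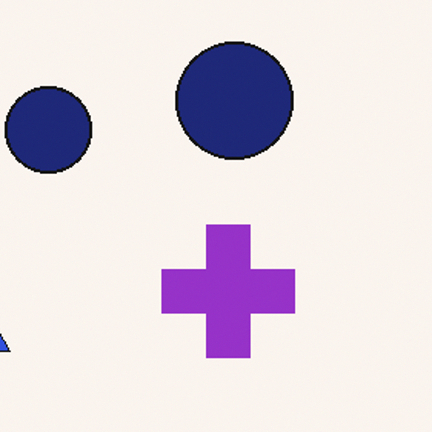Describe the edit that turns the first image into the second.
The image was cropped slightly and scaled back up.

The visible shapes are larger and the field of view is narrower; shapes near the original edges may be partly or wholly outside the frame — a crop-and-rescale.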